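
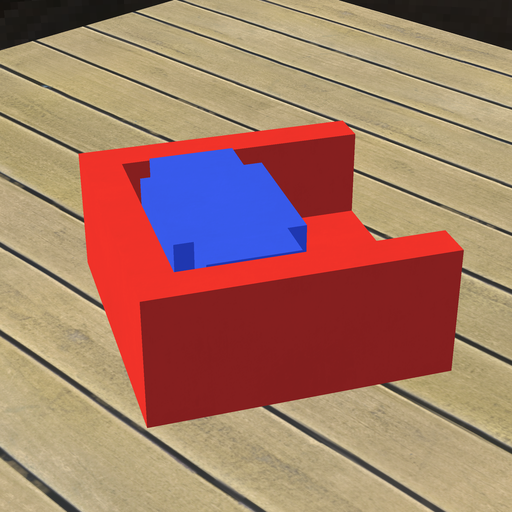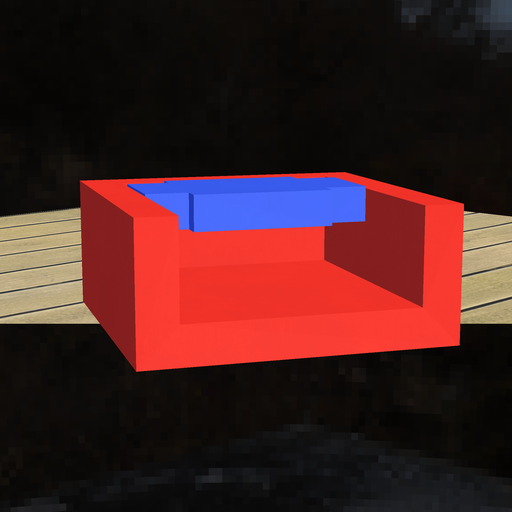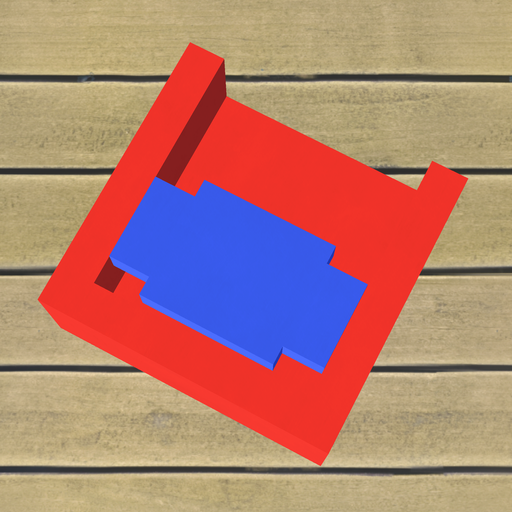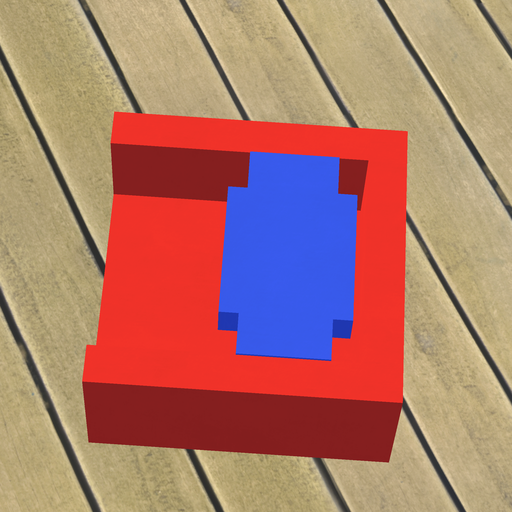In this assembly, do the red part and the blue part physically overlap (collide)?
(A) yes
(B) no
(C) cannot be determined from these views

(B) no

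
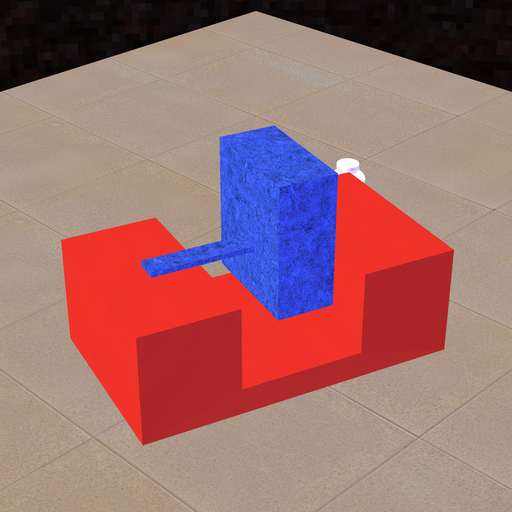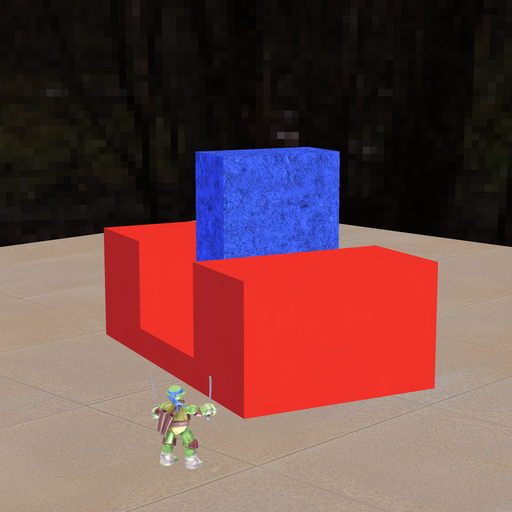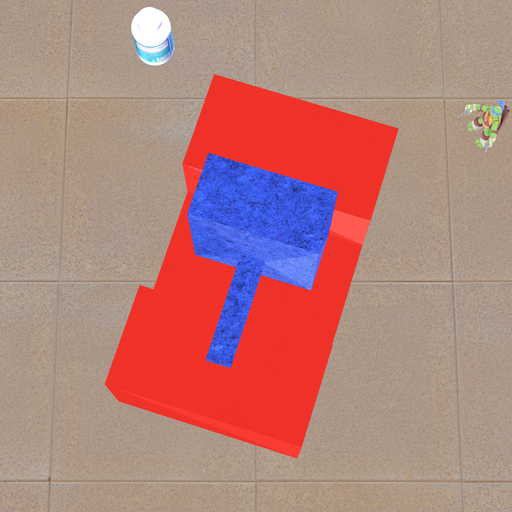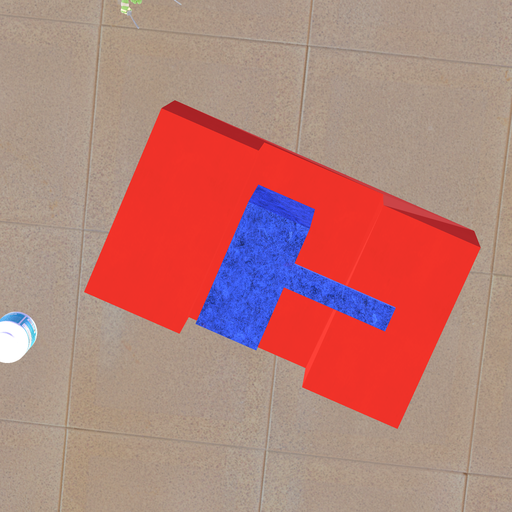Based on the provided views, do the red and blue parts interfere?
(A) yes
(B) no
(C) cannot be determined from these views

(B) no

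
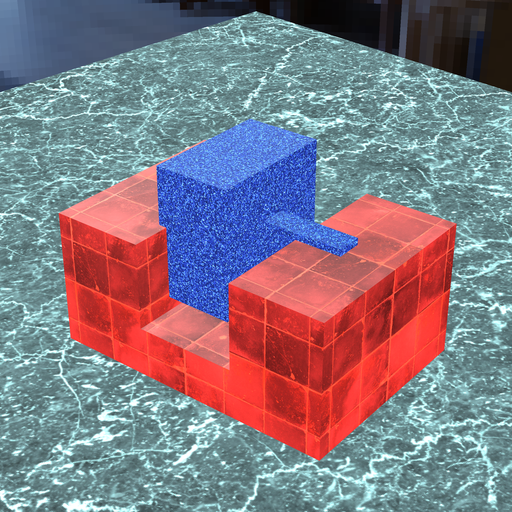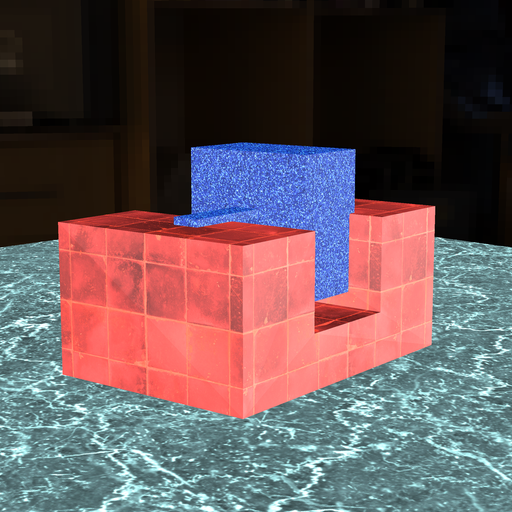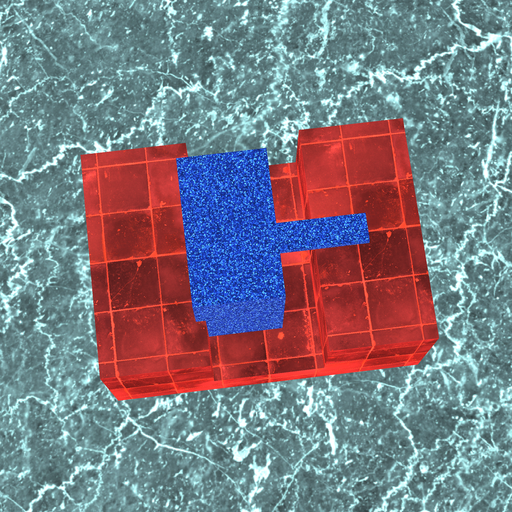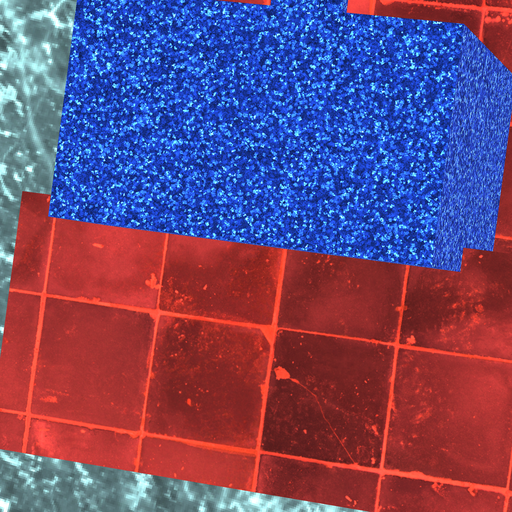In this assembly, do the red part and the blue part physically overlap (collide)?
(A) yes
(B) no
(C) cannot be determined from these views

(A) yes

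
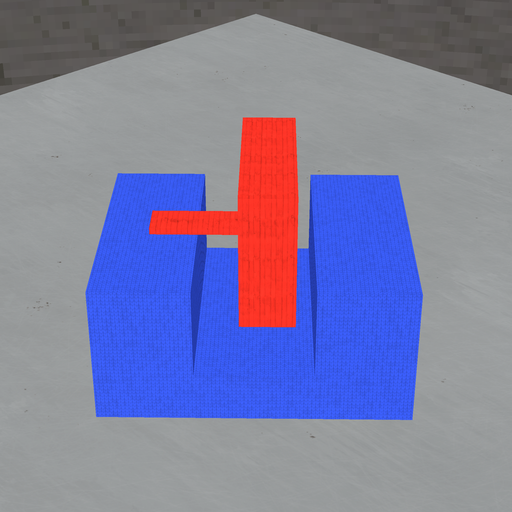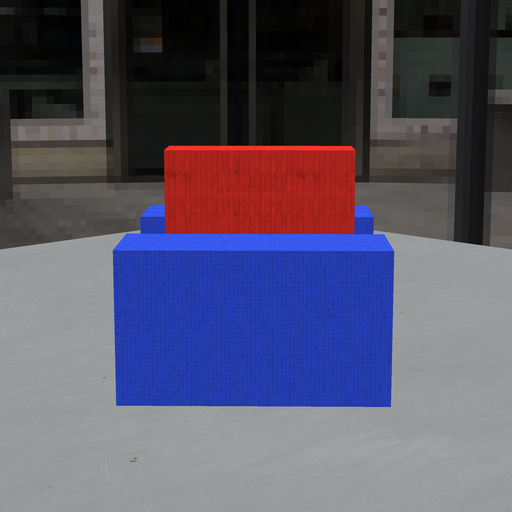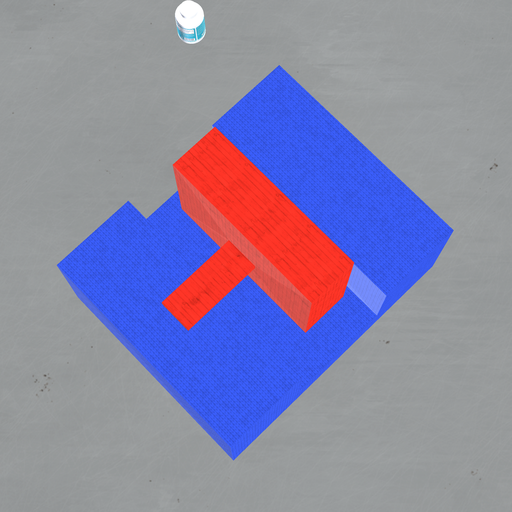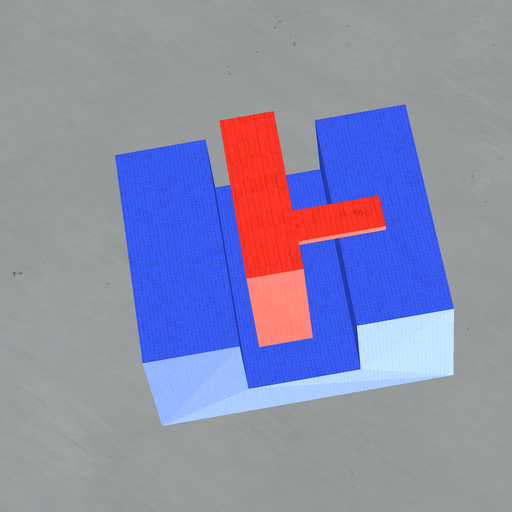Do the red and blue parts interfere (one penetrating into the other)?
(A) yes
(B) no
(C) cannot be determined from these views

(B) no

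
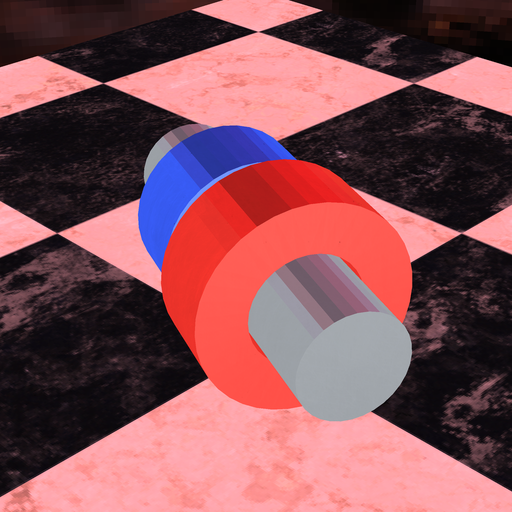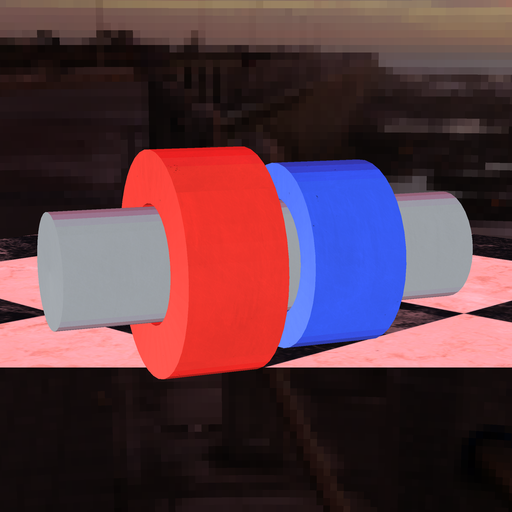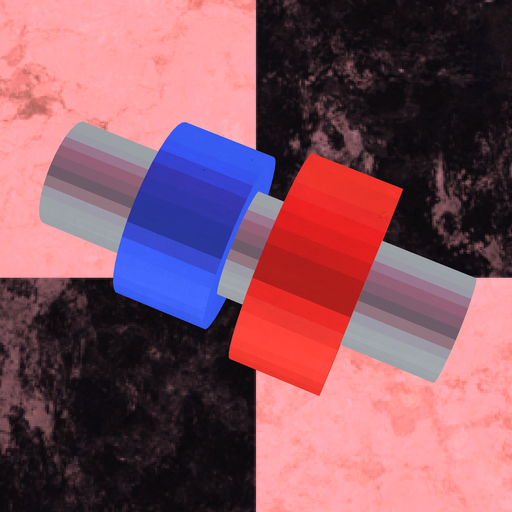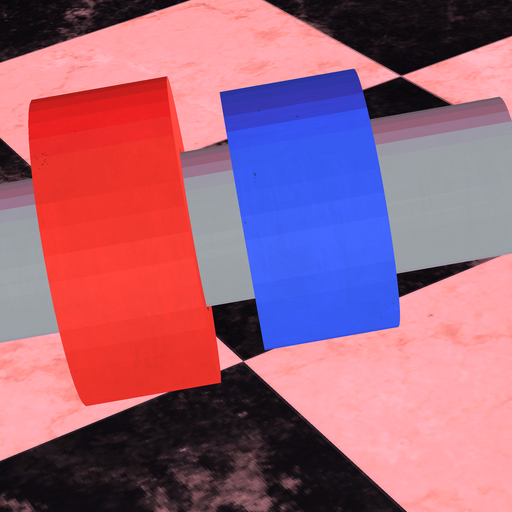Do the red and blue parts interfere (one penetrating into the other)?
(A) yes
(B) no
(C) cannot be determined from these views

(B) no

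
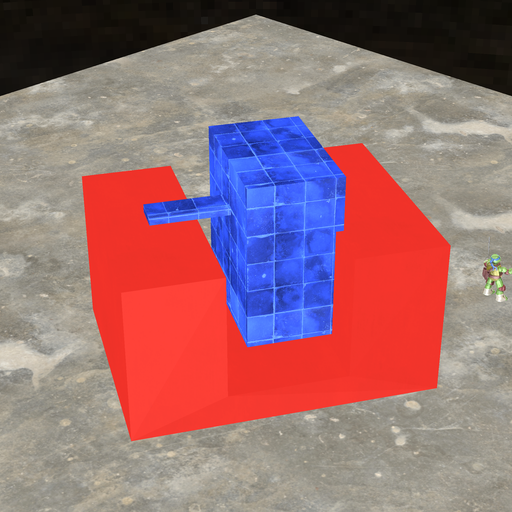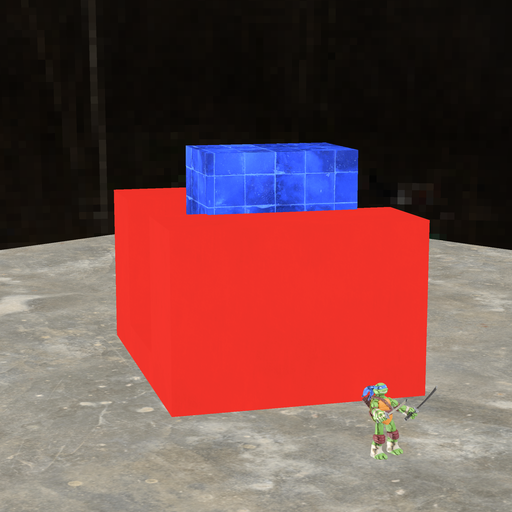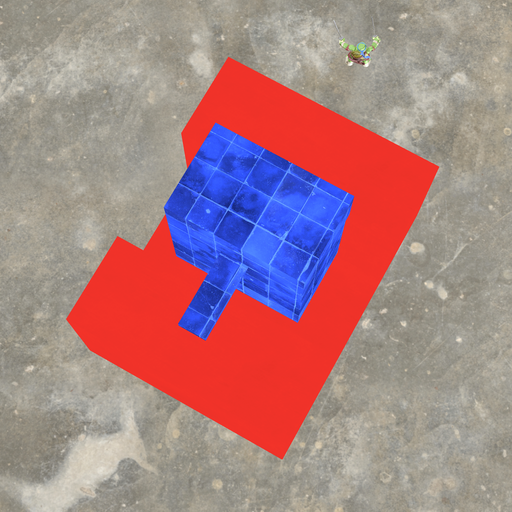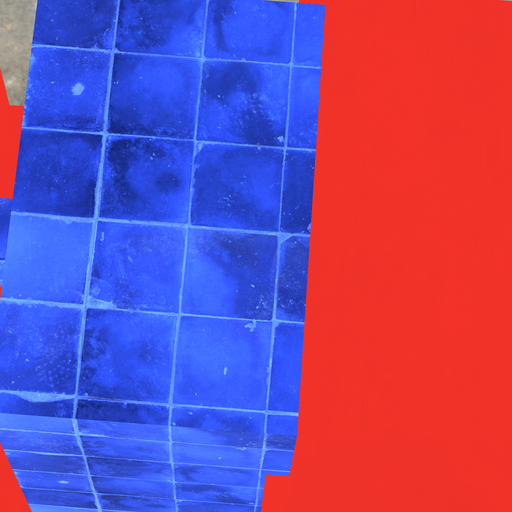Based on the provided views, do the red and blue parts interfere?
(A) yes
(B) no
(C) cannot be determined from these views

(A) yes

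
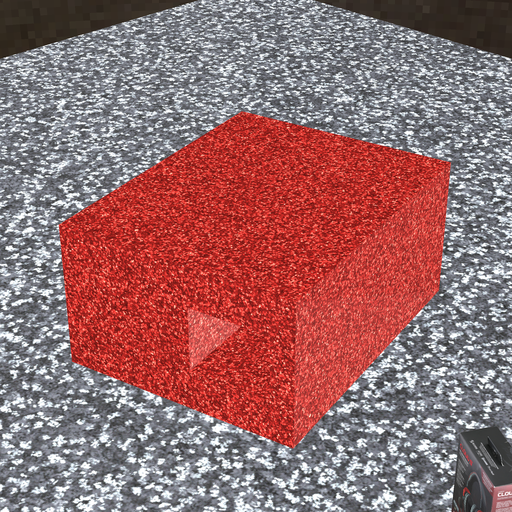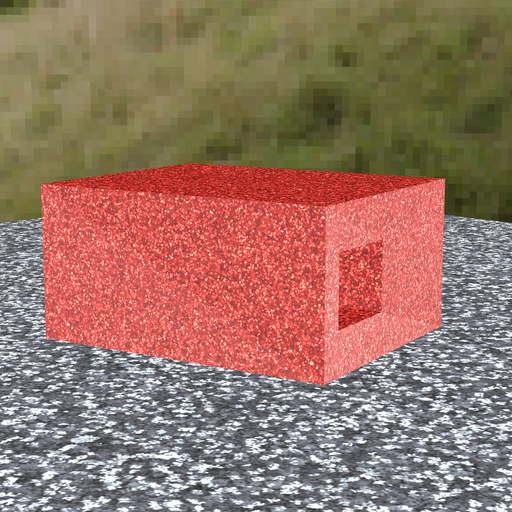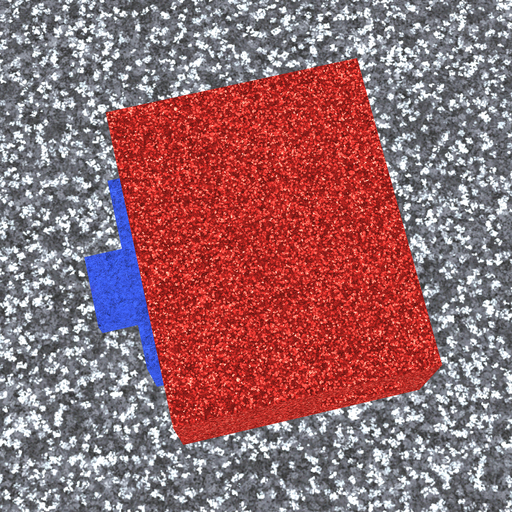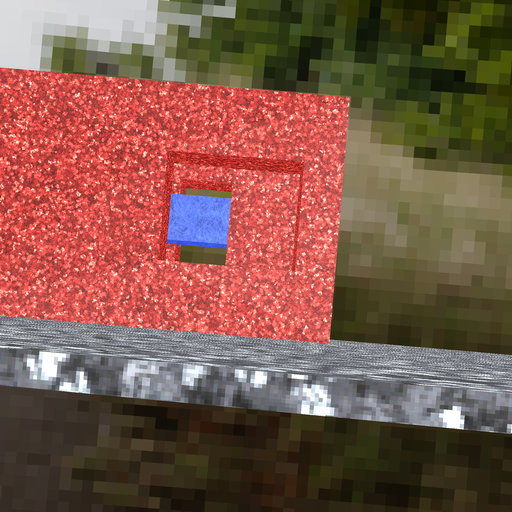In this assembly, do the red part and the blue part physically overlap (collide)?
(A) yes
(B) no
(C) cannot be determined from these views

(A) yes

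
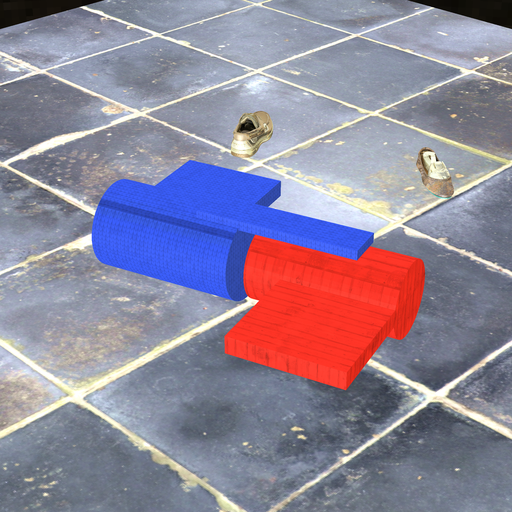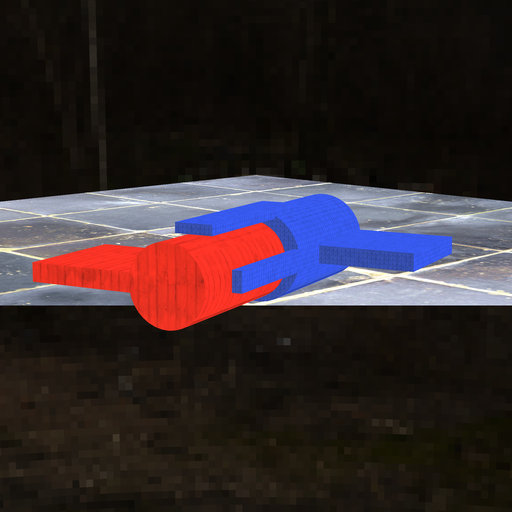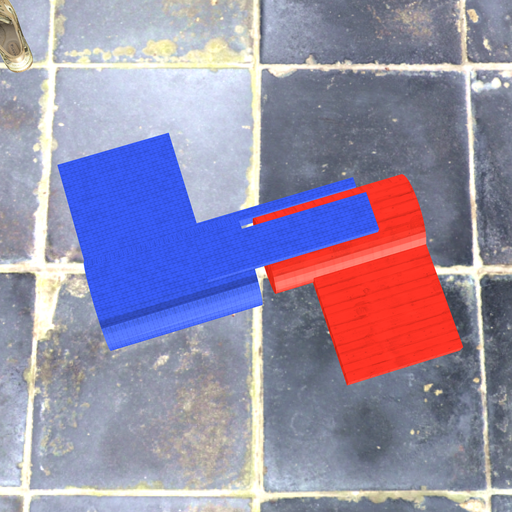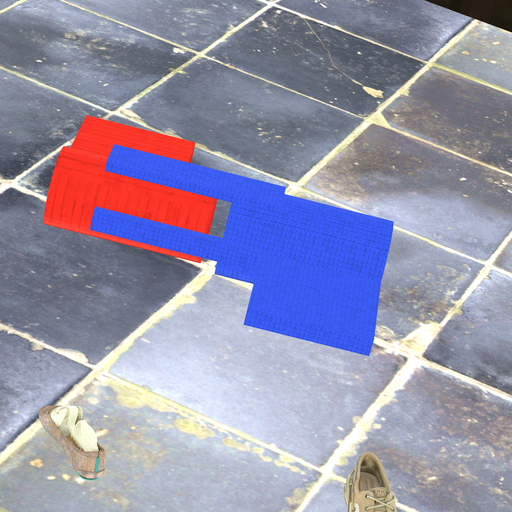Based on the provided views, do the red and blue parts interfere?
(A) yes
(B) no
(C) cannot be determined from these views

(B) no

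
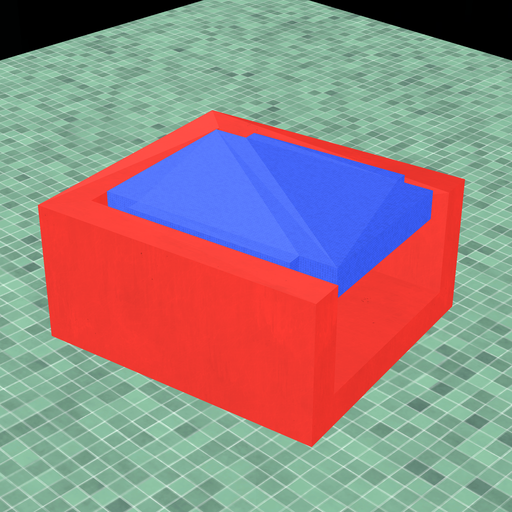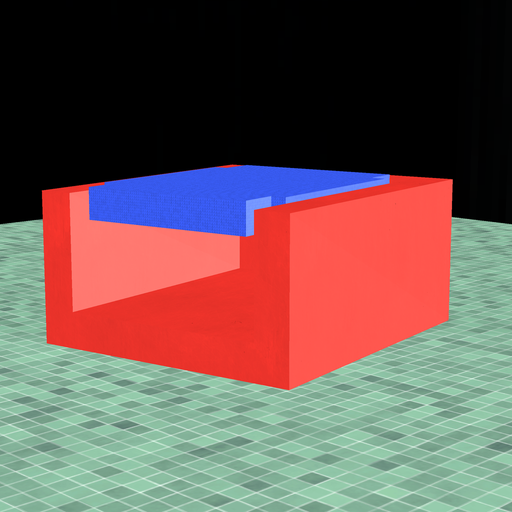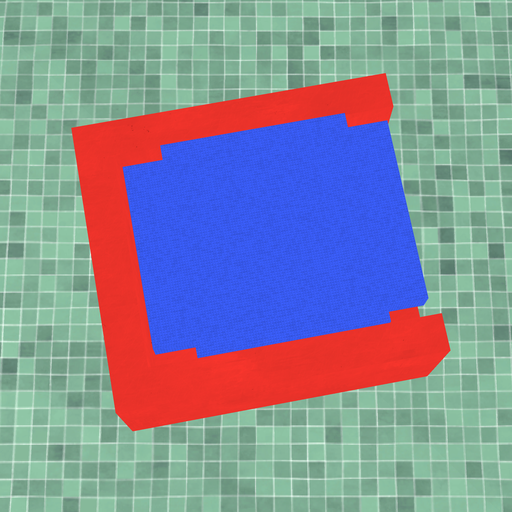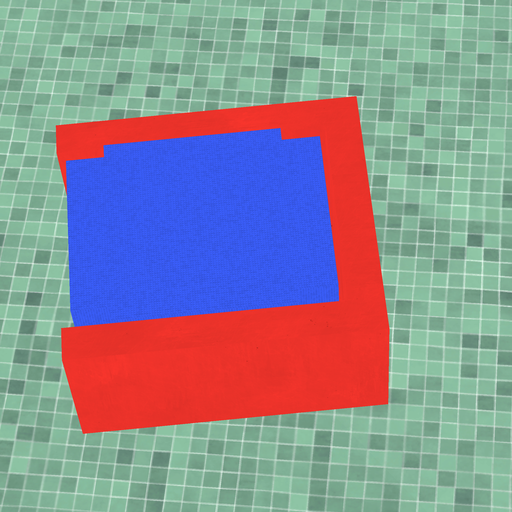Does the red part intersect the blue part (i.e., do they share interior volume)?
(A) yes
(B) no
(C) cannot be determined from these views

(B) no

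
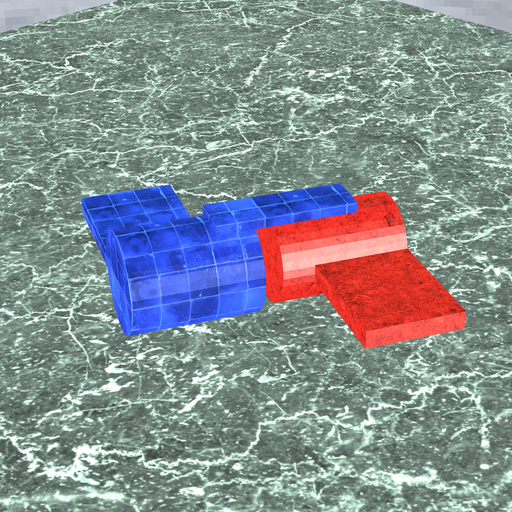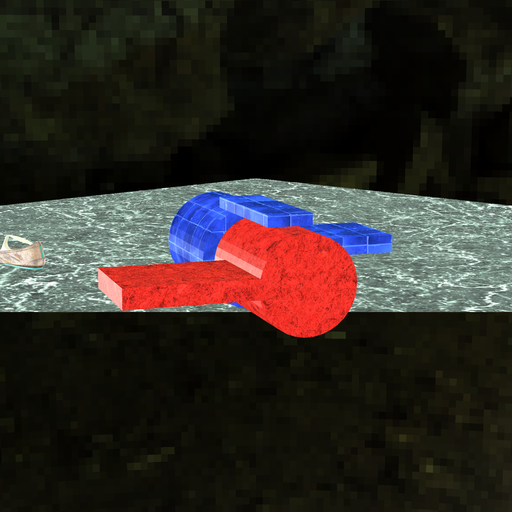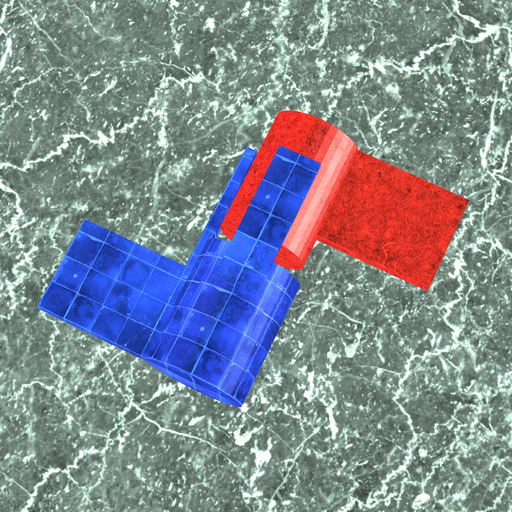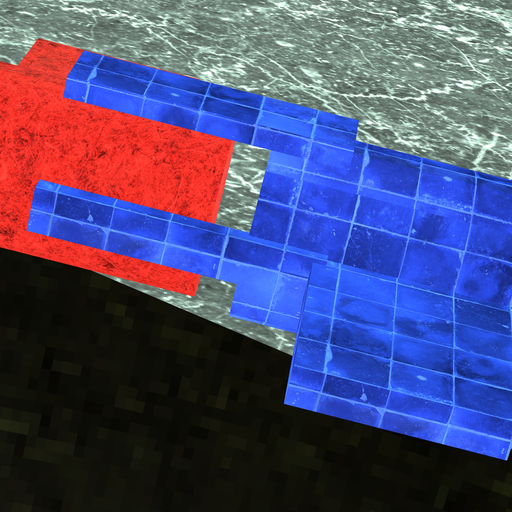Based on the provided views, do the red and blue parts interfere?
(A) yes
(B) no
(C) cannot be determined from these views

(B) no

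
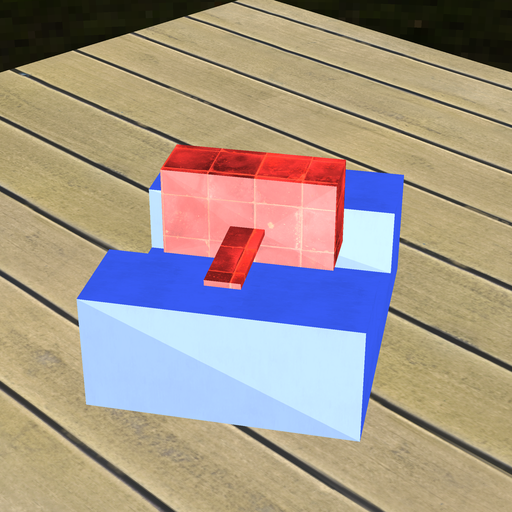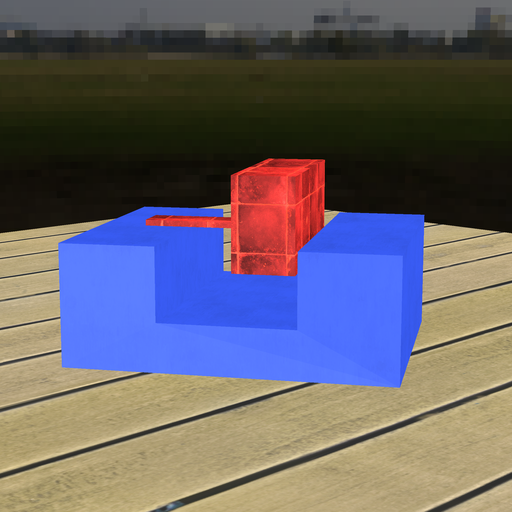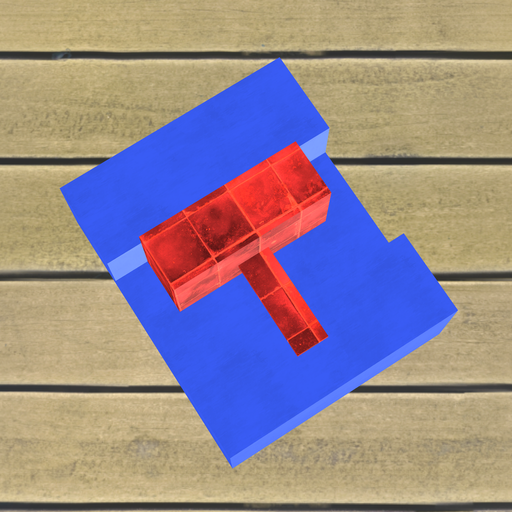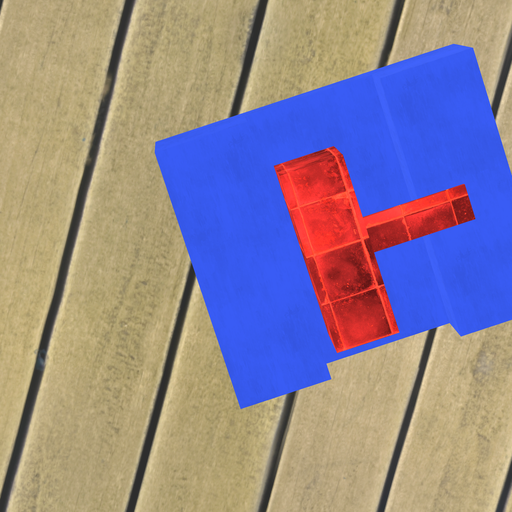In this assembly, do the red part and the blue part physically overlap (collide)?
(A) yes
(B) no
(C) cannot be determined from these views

(B) no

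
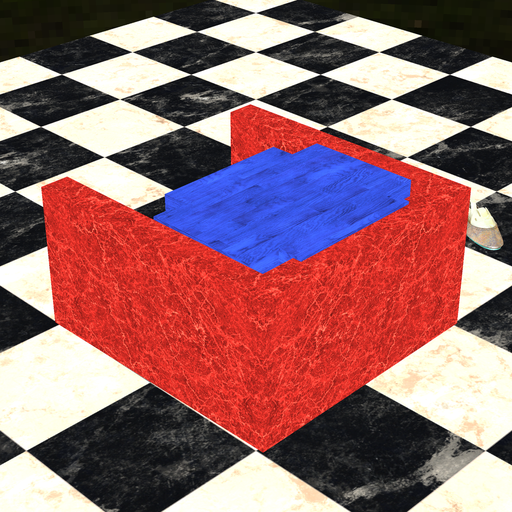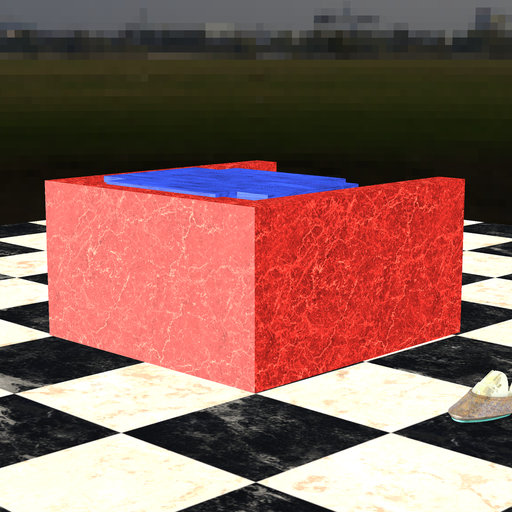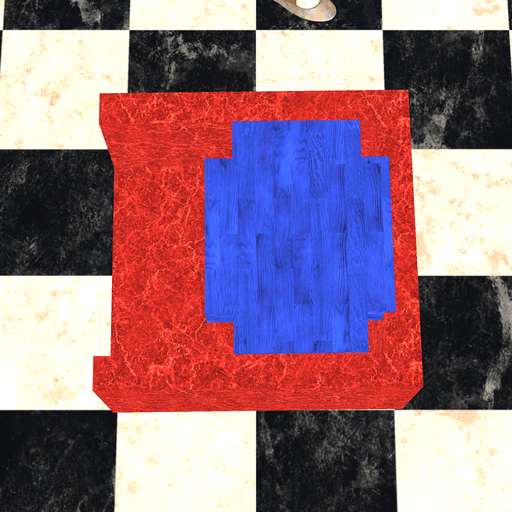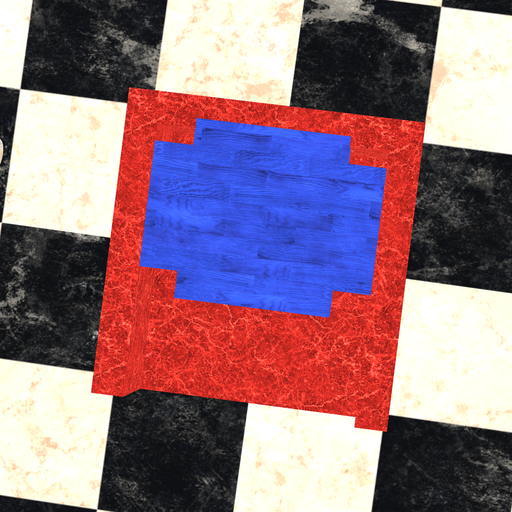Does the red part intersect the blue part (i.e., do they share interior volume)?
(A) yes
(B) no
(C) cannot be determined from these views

(A) yes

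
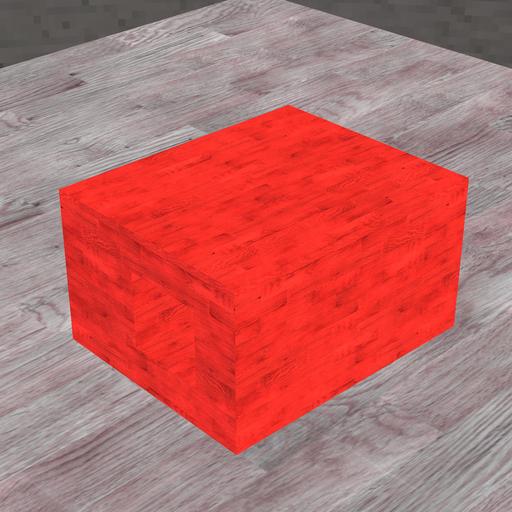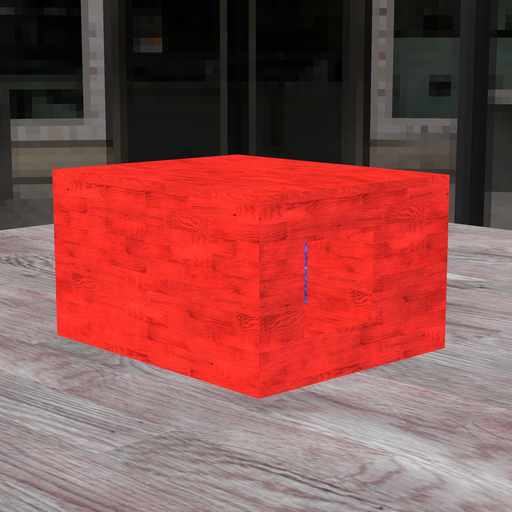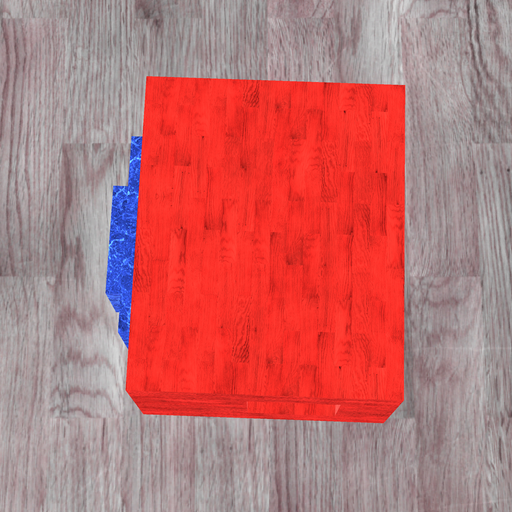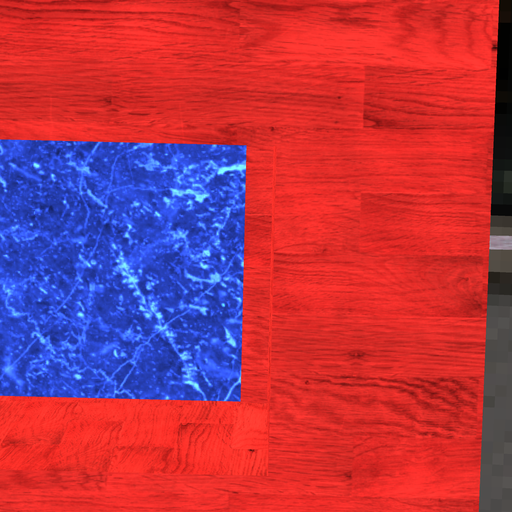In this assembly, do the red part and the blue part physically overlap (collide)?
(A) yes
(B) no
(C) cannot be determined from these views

(A) yes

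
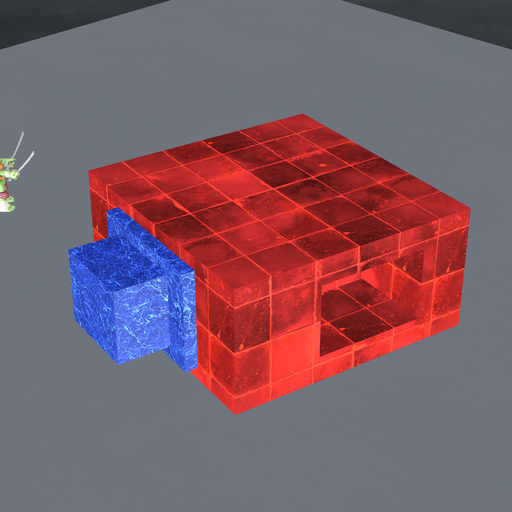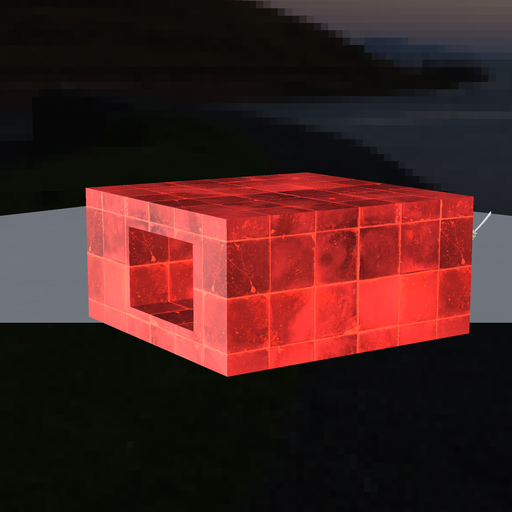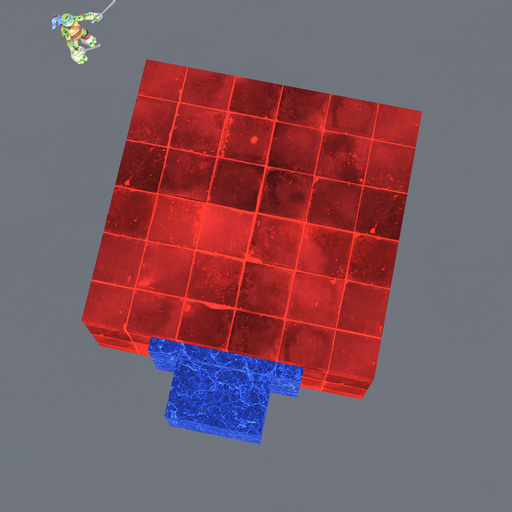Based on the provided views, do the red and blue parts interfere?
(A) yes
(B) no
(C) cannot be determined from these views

(C) cannot be determined from these views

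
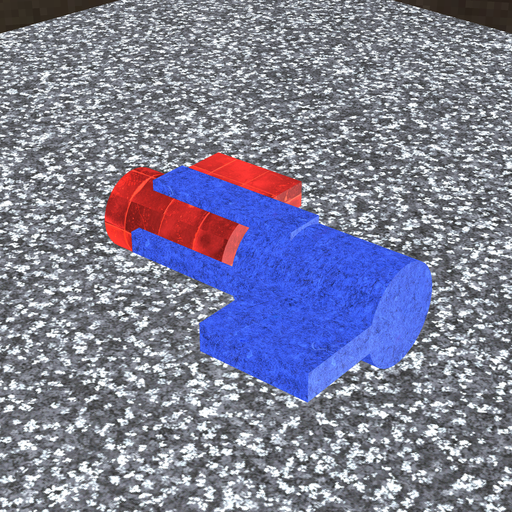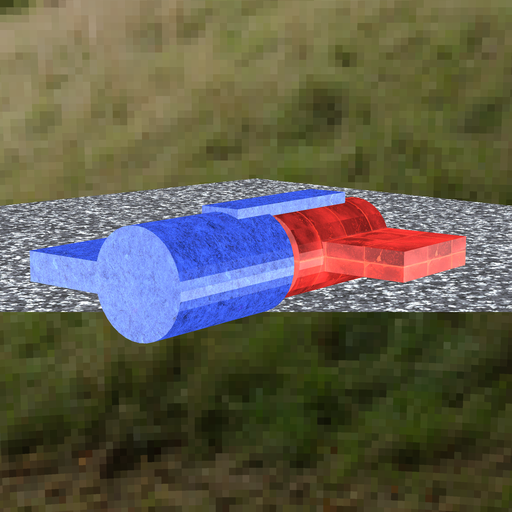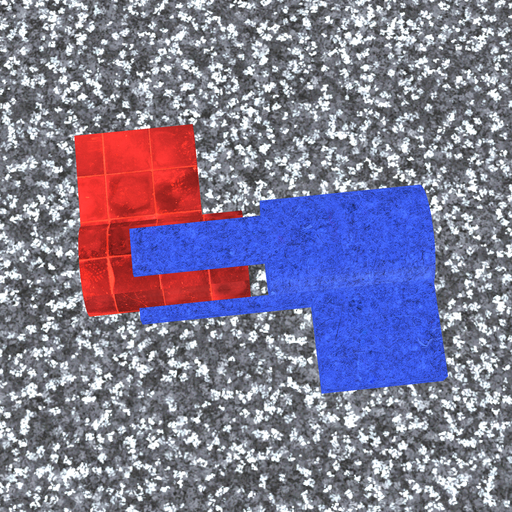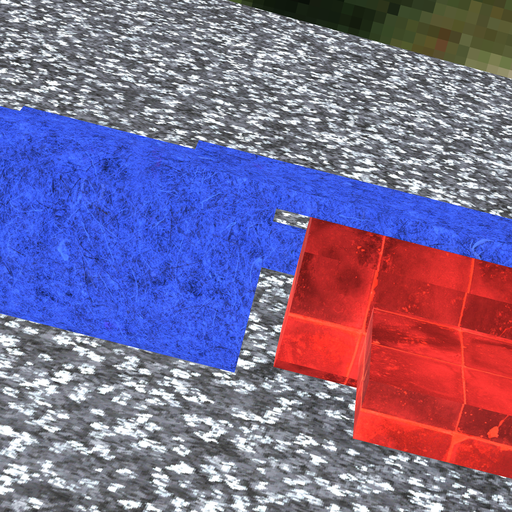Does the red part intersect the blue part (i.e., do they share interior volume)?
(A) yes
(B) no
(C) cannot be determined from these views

(B) no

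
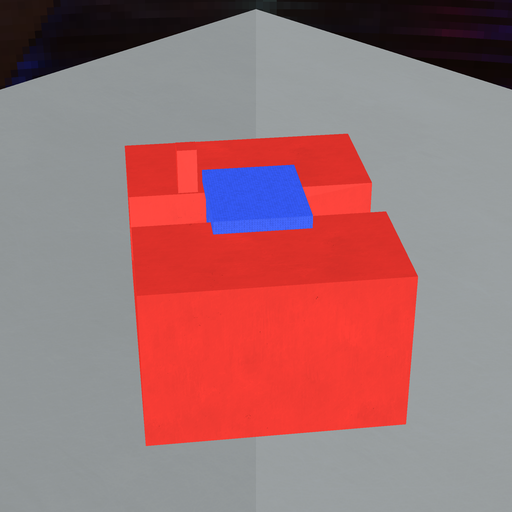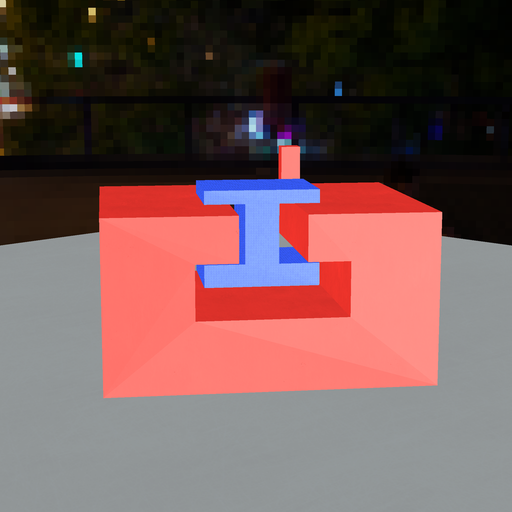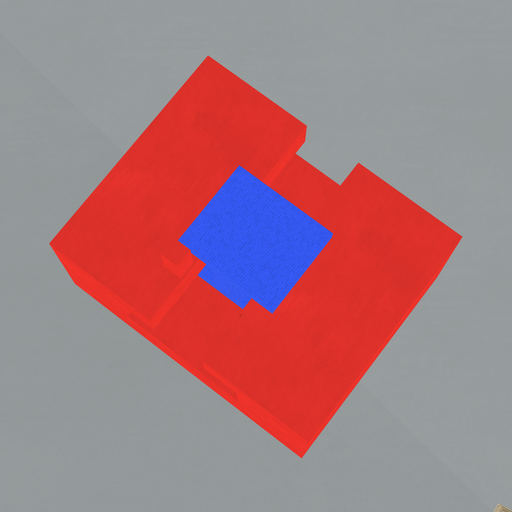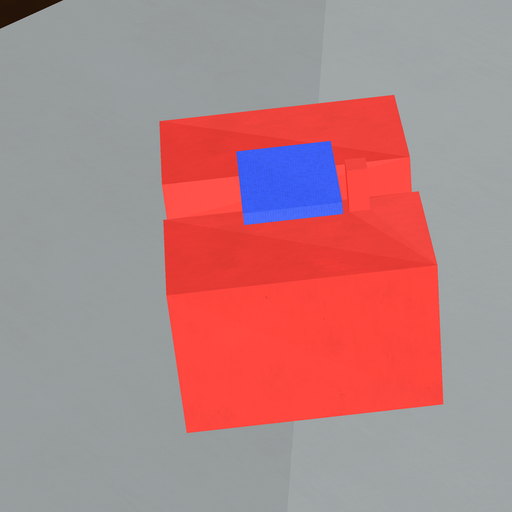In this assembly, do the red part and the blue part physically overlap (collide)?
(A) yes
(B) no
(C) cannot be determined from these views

(B) no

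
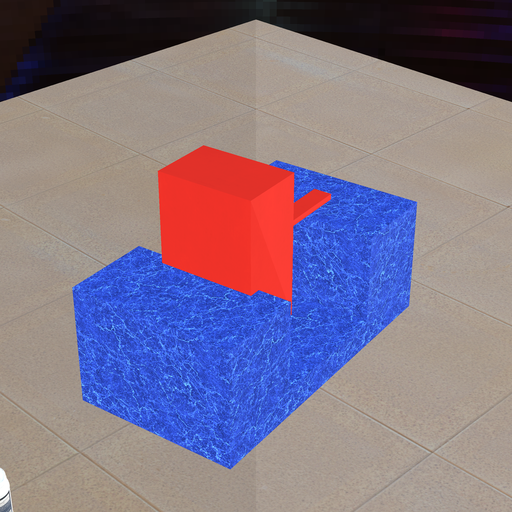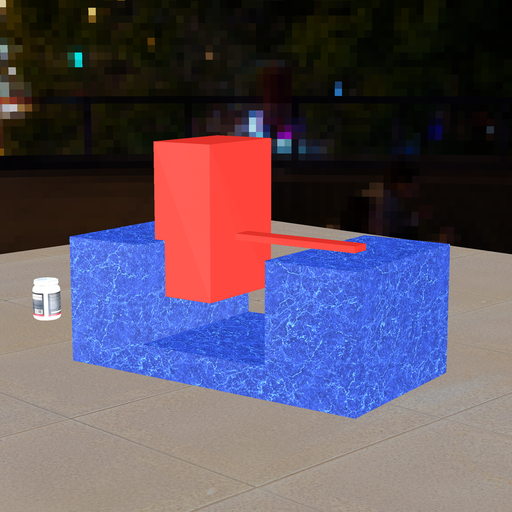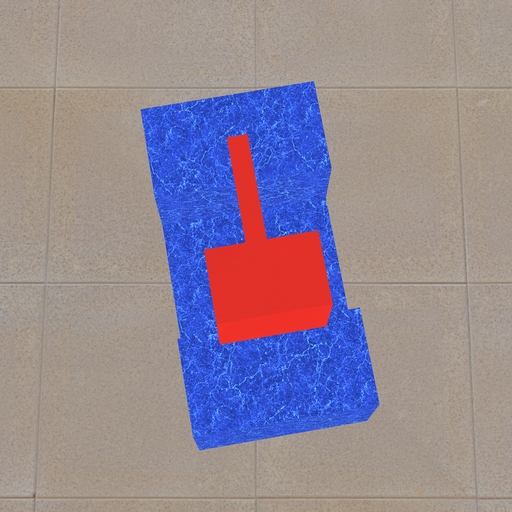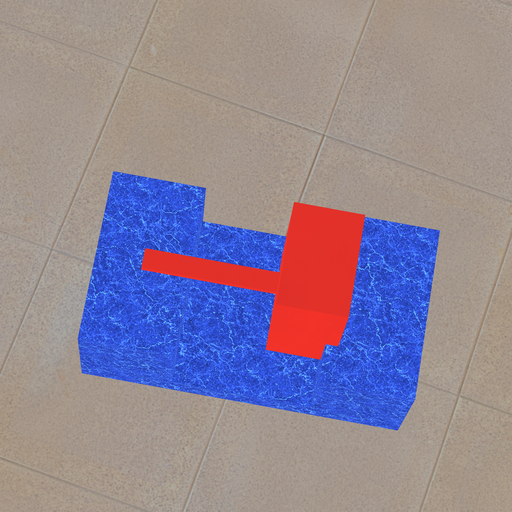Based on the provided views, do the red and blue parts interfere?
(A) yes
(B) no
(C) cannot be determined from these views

(A) yes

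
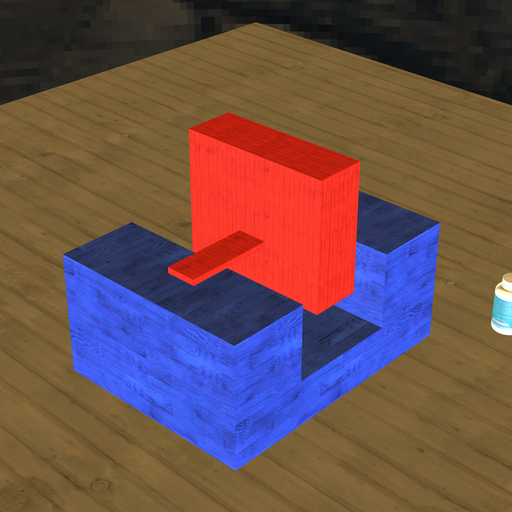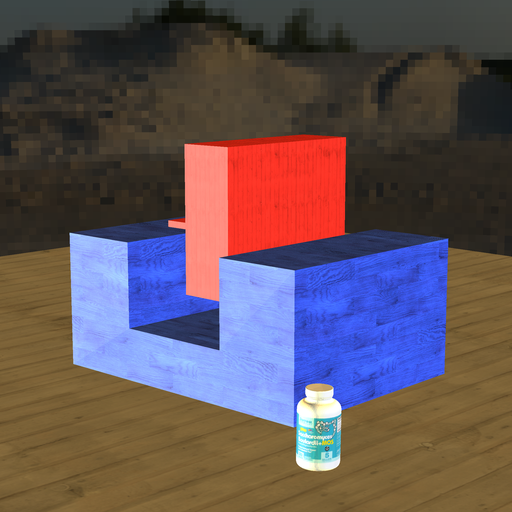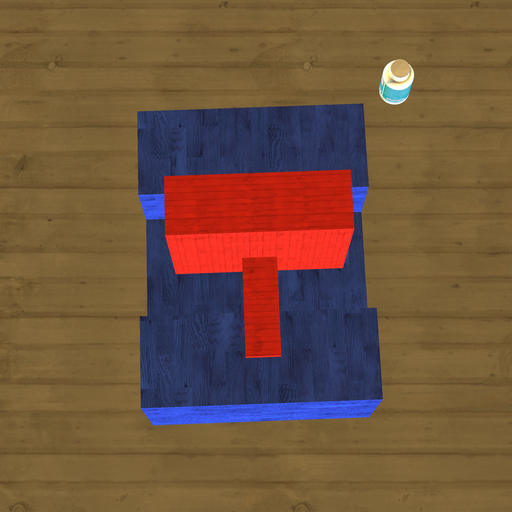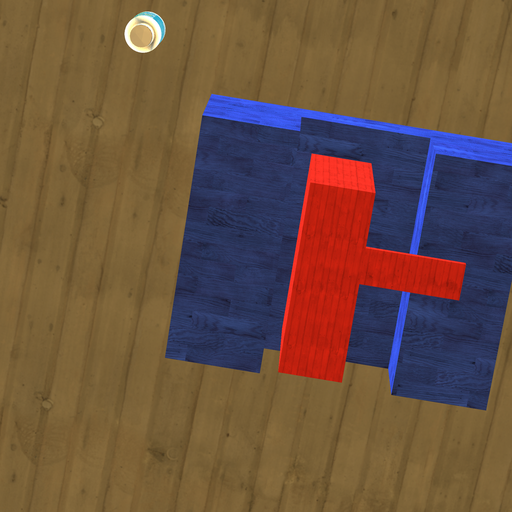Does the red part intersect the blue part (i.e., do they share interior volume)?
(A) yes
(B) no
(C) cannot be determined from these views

(B) no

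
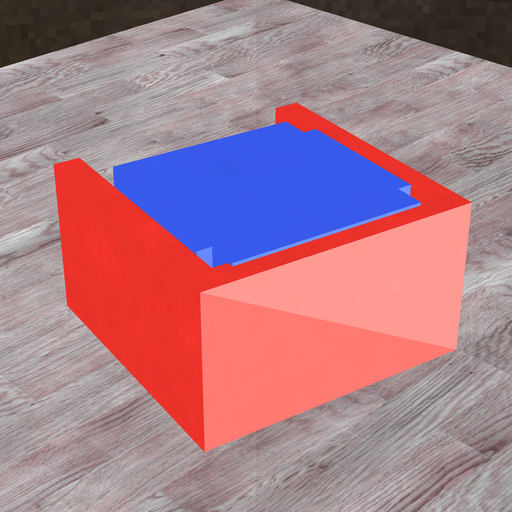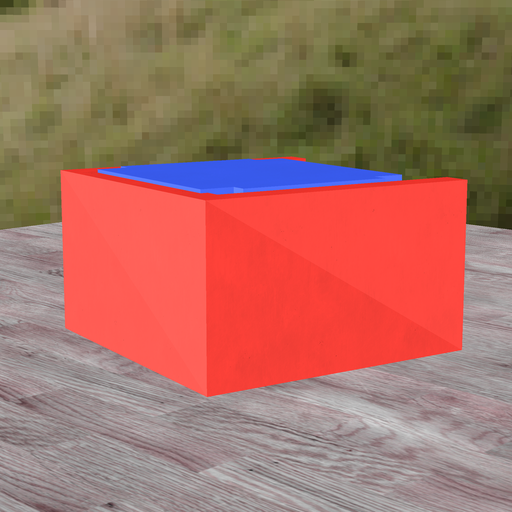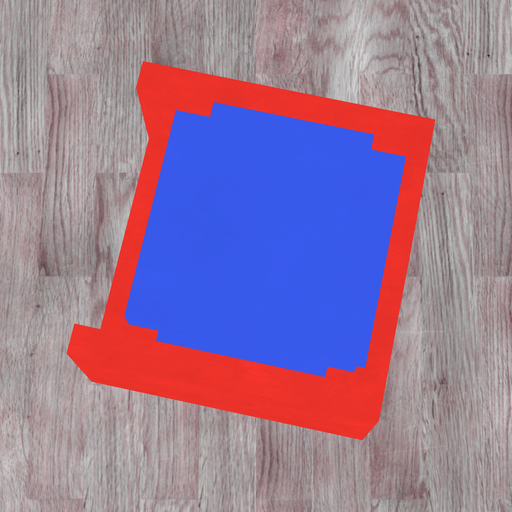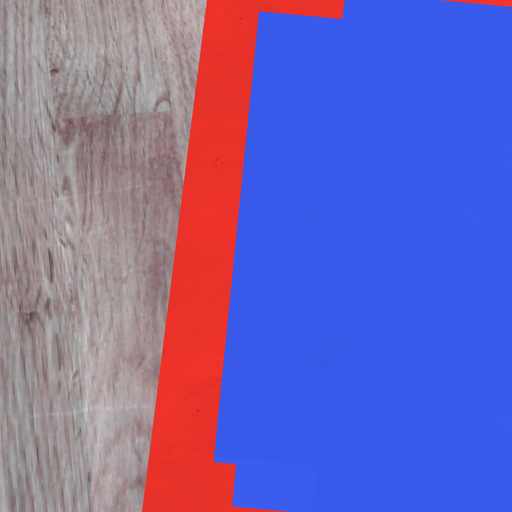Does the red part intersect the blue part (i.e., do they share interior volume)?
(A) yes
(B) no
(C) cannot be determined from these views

(A) yes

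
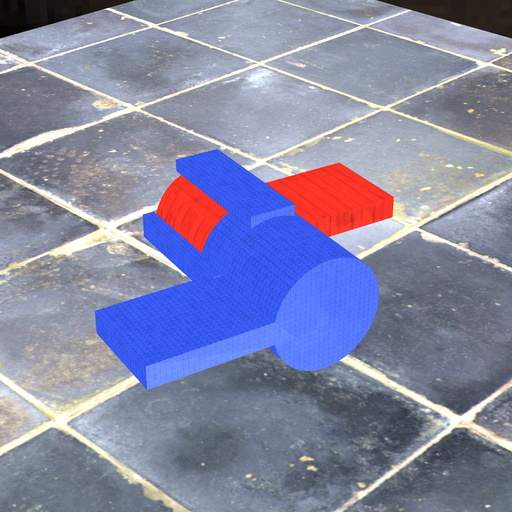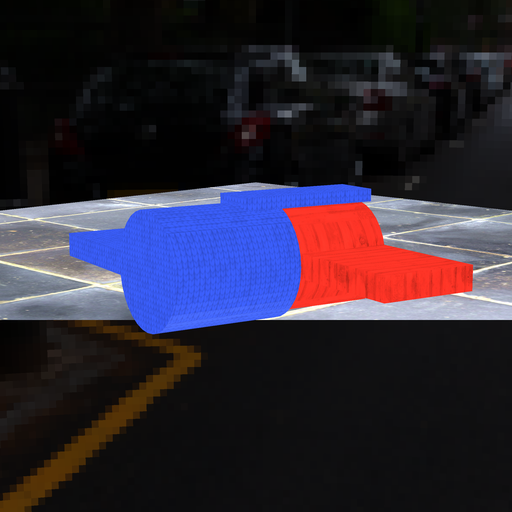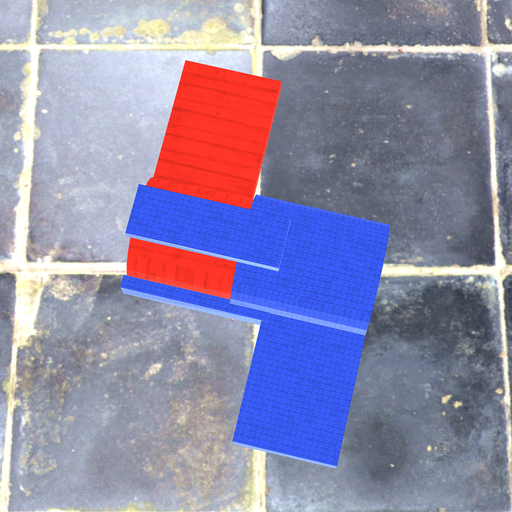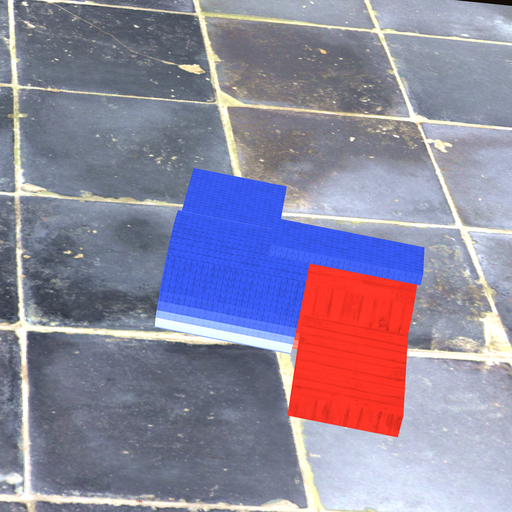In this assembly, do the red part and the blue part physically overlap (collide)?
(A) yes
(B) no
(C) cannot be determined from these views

(A) yes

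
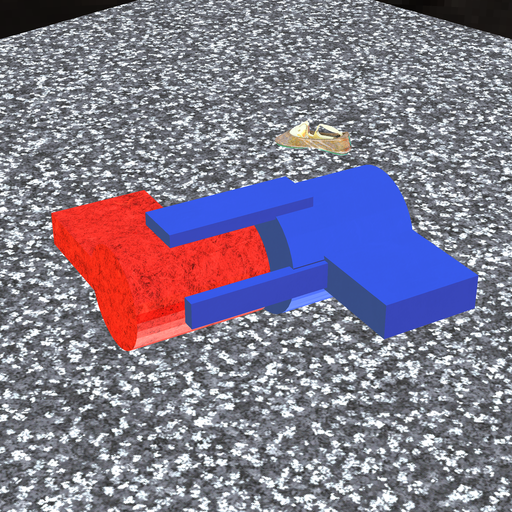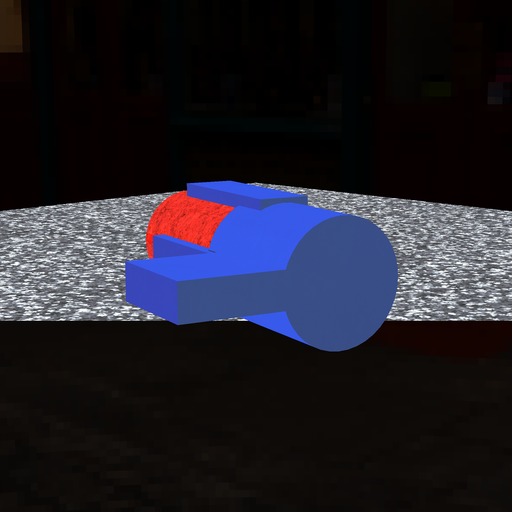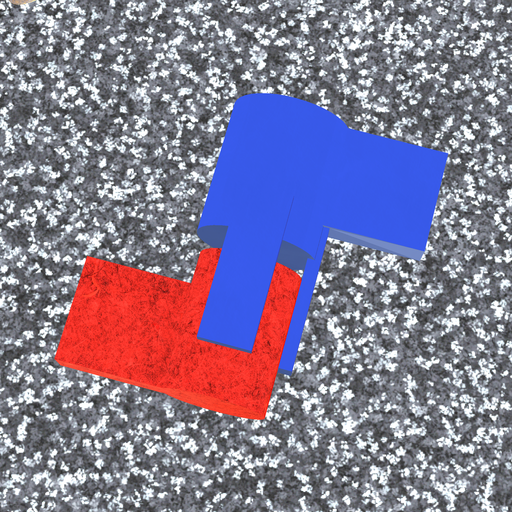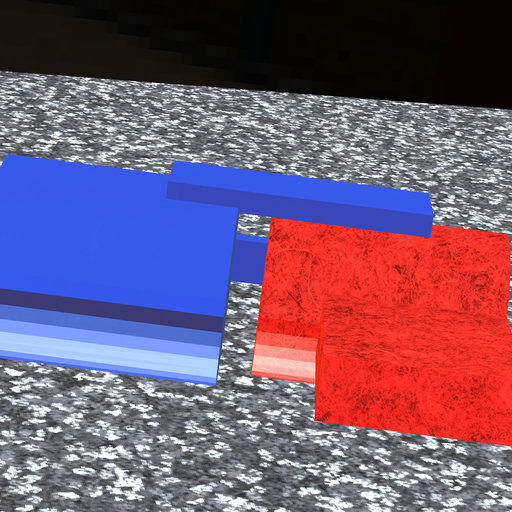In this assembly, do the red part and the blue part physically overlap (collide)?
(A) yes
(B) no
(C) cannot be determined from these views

(B) no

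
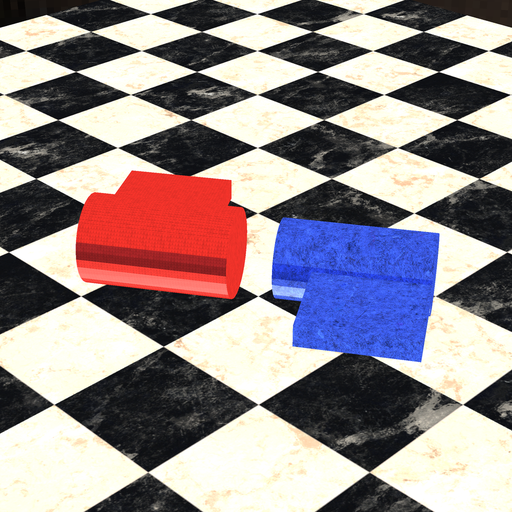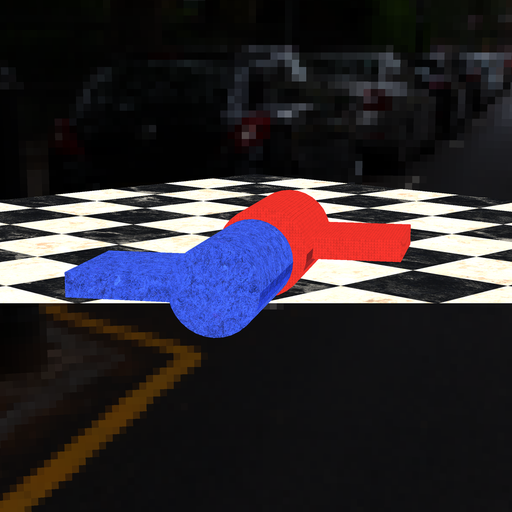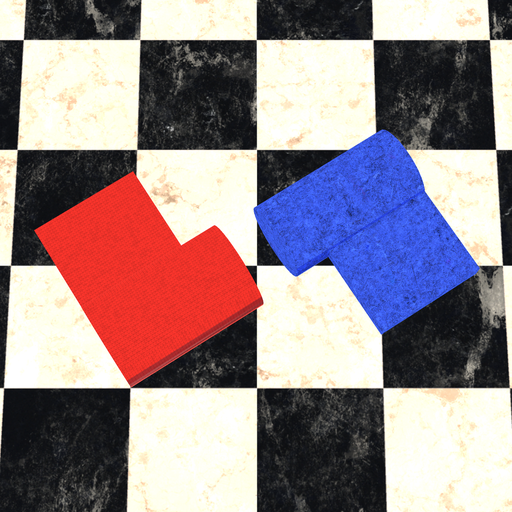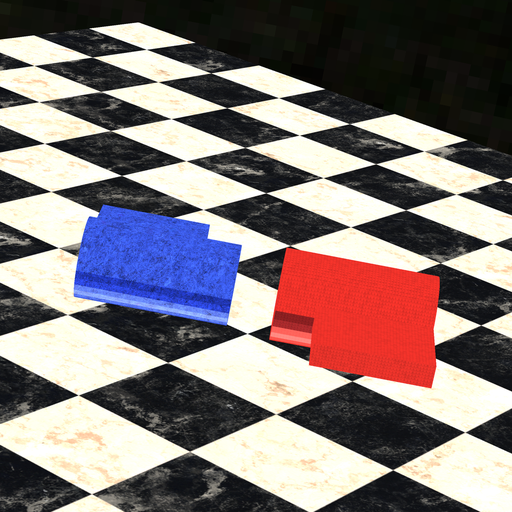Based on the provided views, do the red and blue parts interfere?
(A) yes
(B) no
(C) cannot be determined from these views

(B) no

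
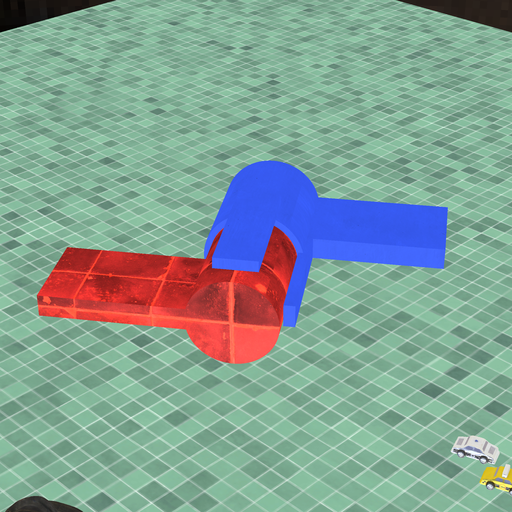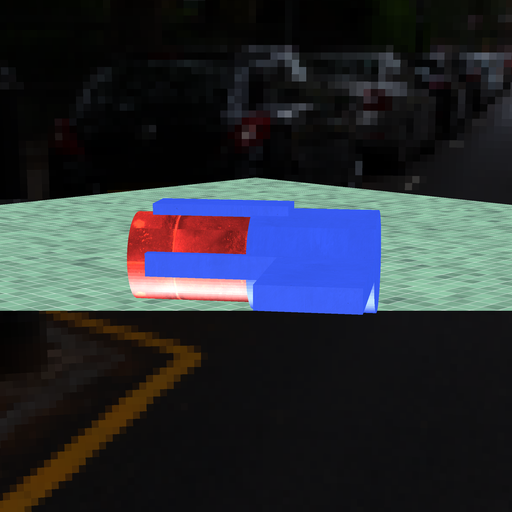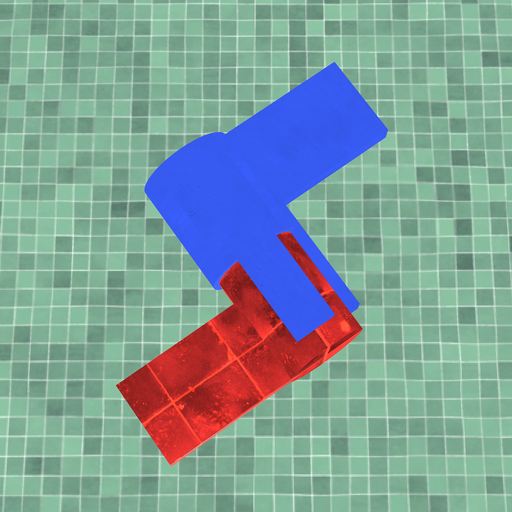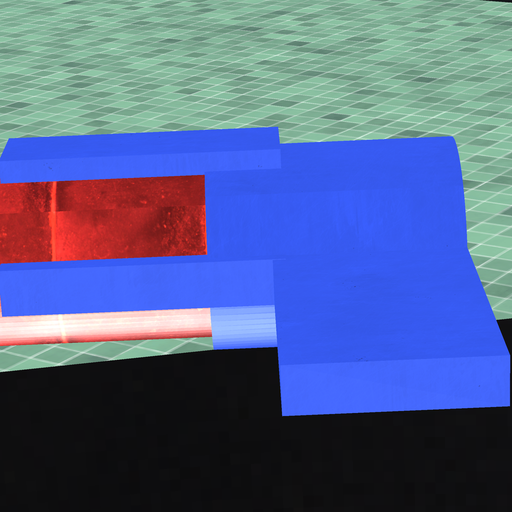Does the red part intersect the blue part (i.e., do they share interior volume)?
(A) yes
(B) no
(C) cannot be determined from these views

(A) yes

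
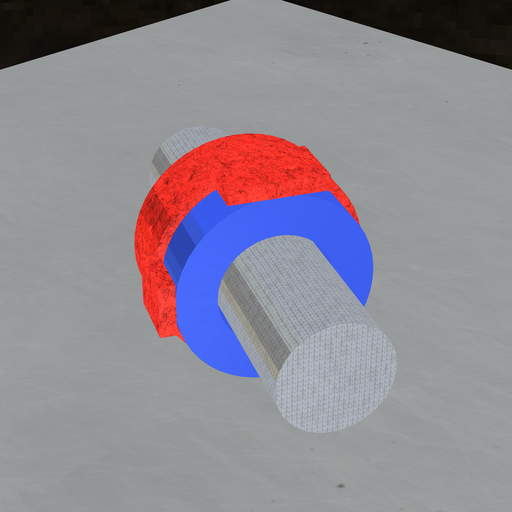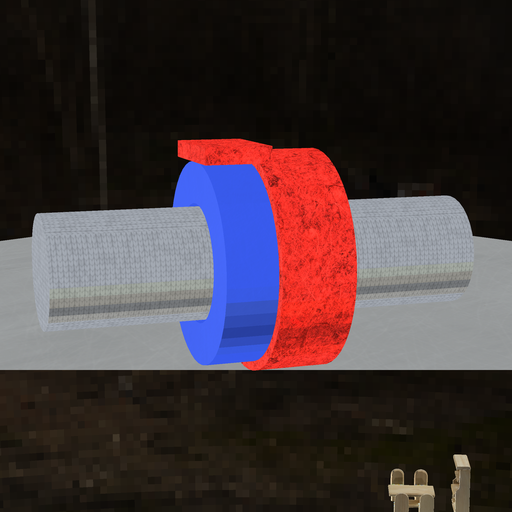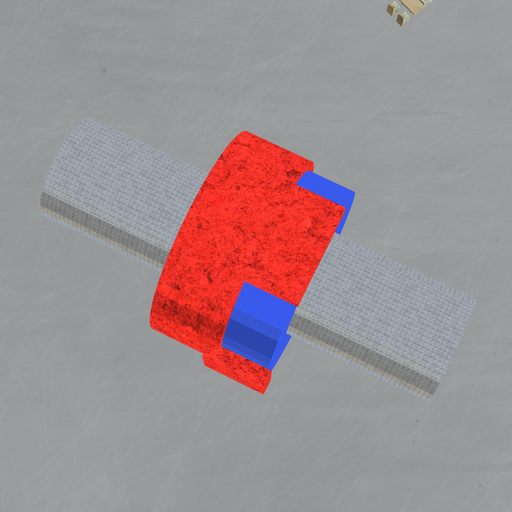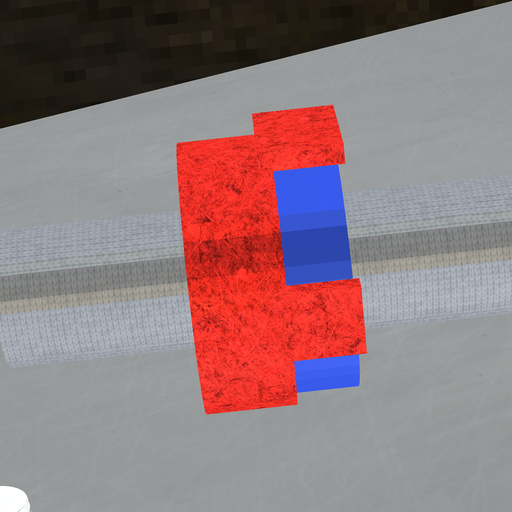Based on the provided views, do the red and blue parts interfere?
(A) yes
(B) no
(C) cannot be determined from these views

(A) yes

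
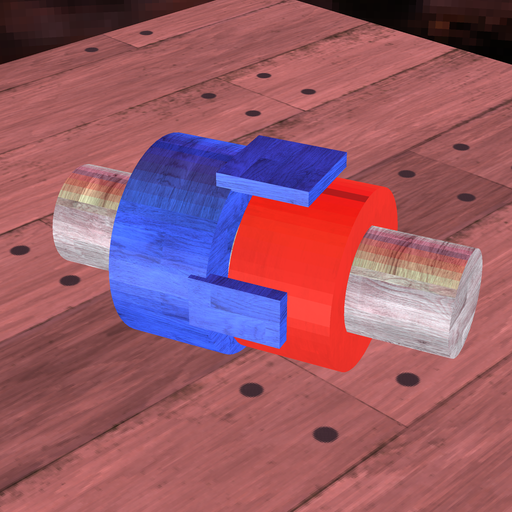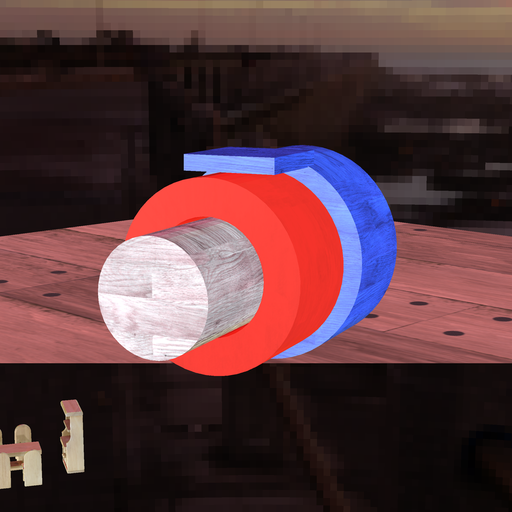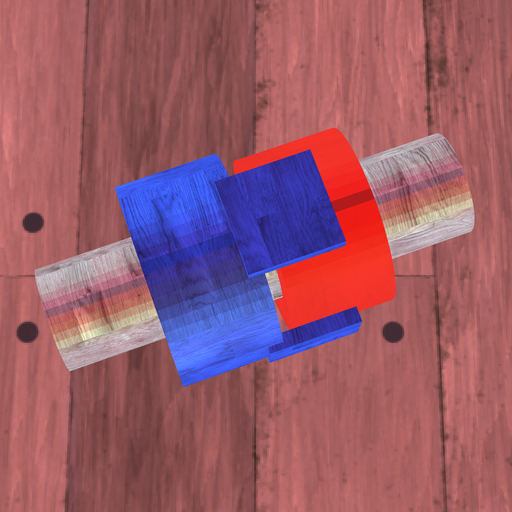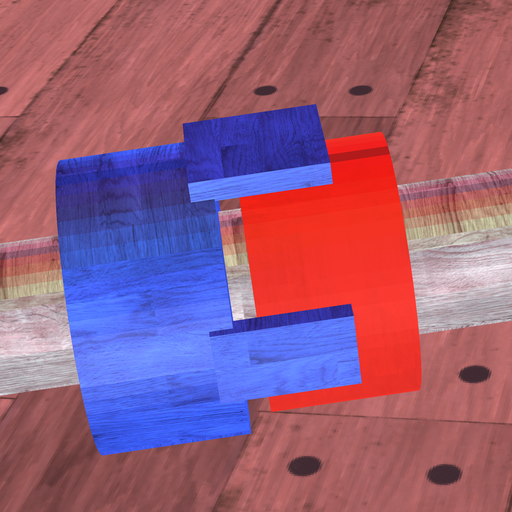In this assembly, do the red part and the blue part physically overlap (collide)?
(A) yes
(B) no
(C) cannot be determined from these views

(B) no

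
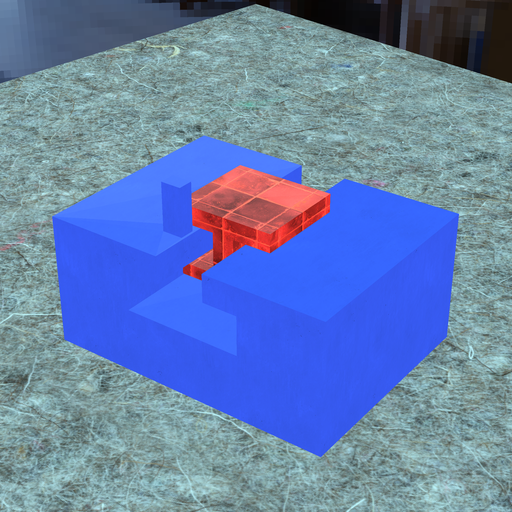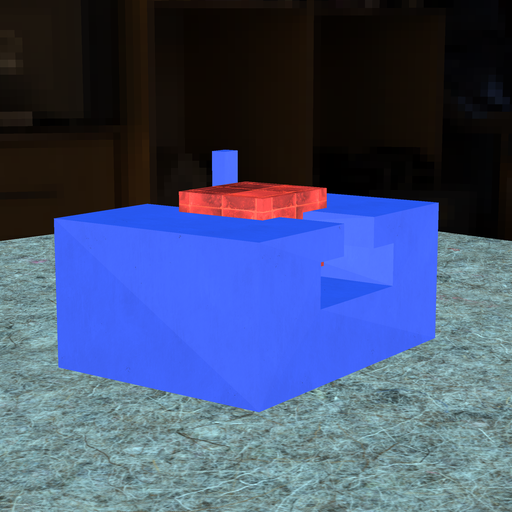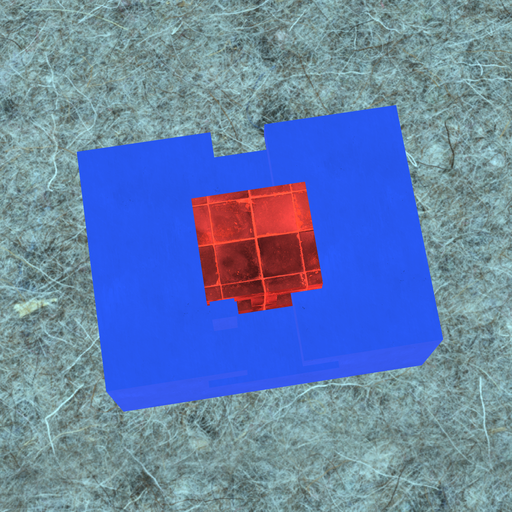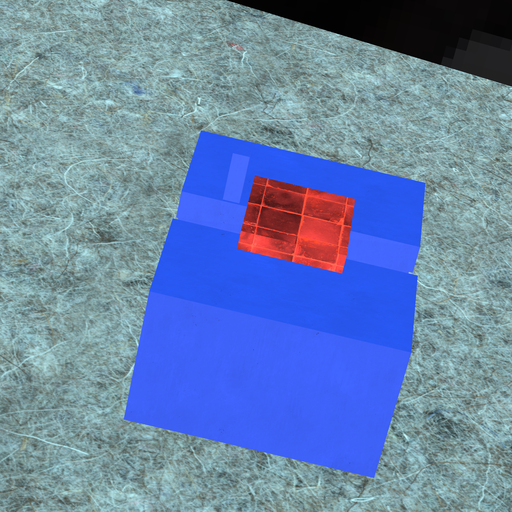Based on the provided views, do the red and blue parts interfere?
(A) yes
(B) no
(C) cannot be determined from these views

(B) no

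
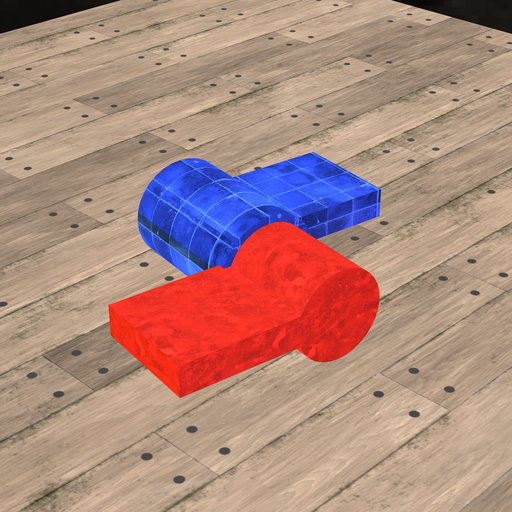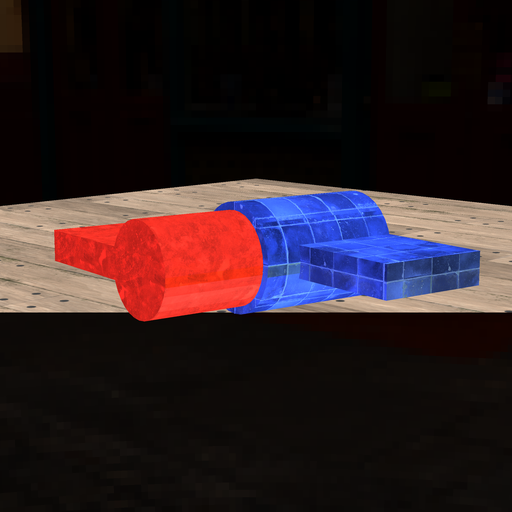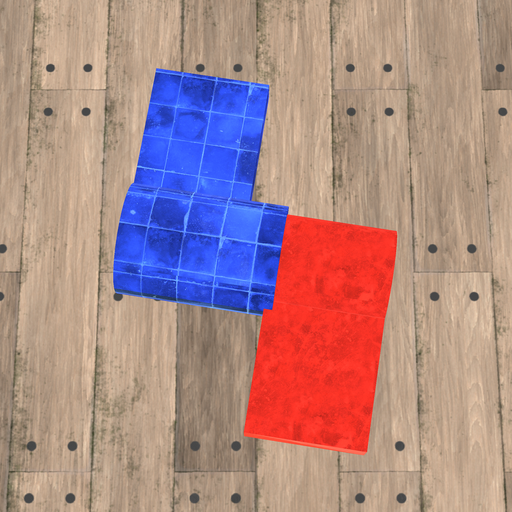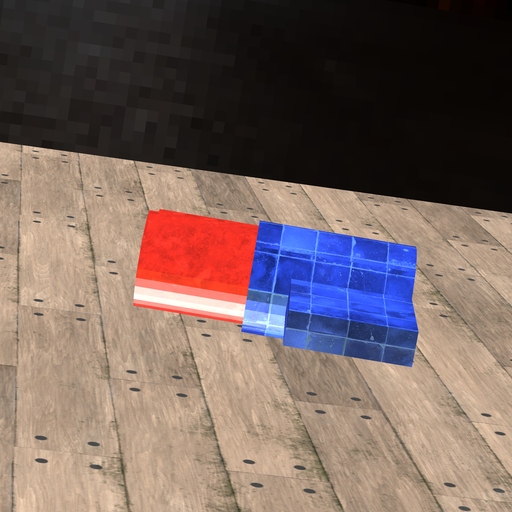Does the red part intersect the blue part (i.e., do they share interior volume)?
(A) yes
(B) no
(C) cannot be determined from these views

(A) yes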